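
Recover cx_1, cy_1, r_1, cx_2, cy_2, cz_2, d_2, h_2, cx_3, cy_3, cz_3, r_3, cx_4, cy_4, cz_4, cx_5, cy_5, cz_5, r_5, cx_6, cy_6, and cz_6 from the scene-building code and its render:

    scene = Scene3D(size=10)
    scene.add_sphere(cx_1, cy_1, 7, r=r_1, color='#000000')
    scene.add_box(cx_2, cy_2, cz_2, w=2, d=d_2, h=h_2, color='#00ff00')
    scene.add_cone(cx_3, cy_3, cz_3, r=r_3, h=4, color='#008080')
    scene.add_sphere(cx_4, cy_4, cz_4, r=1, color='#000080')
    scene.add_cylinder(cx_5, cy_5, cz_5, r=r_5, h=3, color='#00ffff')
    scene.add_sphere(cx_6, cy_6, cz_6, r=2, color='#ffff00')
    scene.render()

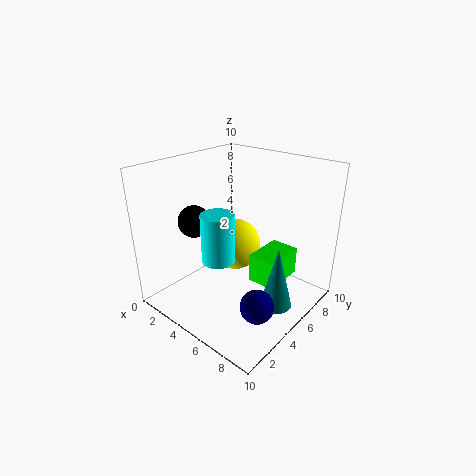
cx_1 = 4, cy_1 = 2, r_1 = 1, cx_2 = 6, cy_2 = 5, cz_2 = 2, d_2 = 3, h_2 = 2, cx_3 = 9, cy_3 = 4, cz_3 = 2, r_3 = 1, cx_4 = 9, cy_4 = 2, cz_4 = 3, cx_5 = 6, cy_5 = 2, cz_5 = 5, r_5 = 1, cx_6 = 3, cy_6 = 7, cz_6 = 3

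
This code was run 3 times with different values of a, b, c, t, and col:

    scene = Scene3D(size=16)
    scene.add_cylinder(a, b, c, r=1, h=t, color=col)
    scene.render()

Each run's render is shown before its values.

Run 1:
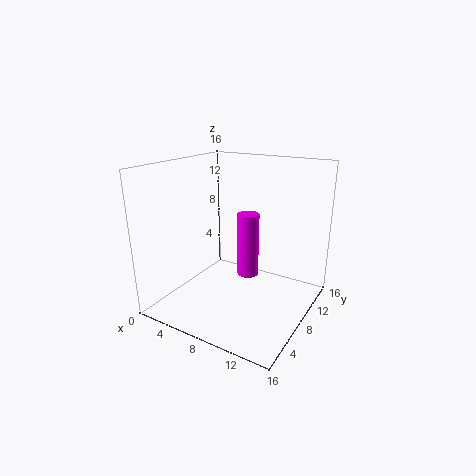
a = 11.5, b = 4, c = 6.5, t = 6, col = 'magenta'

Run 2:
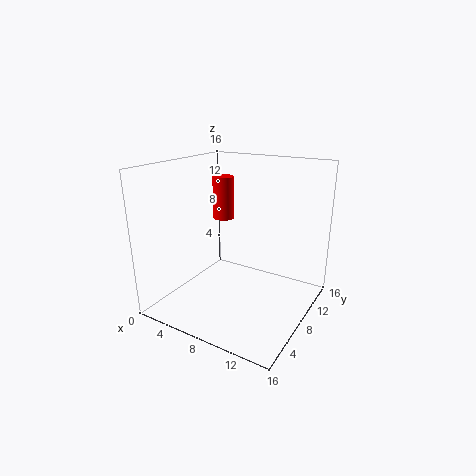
a = 8.5, b = 4.5, c = 11.5, t = 4, col = 'red'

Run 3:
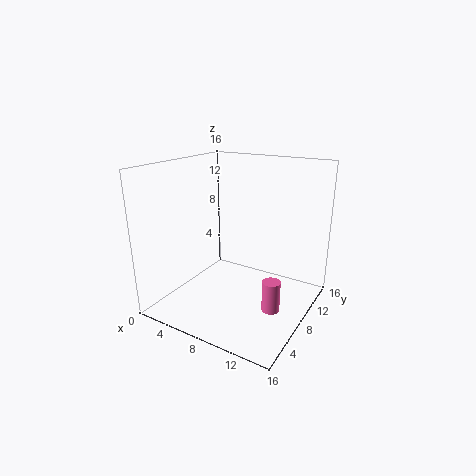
a = 12.5, b = 7.5, c = 0.5, t = 3.5, col = 'hotpink'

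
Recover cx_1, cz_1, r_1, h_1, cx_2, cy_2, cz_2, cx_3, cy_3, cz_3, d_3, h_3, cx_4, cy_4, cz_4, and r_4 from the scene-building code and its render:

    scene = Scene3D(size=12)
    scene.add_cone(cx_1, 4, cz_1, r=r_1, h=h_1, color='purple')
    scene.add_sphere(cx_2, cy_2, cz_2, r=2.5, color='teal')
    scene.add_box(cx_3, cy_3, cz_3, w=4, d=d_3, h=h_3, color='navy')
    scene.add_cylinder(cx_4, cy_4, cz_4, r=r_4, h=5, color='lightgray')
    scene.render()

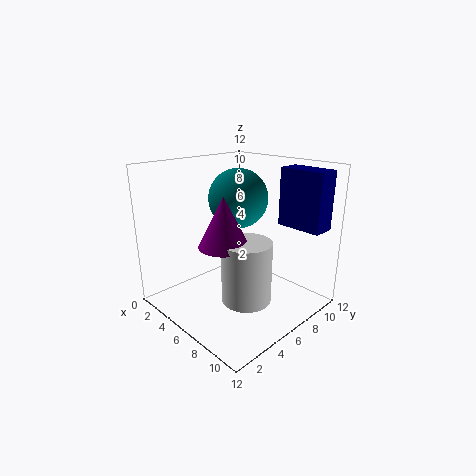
cx_1 = 6.5, cz_1 = 6, r_1 = 2, h_1 = 4, cx_2 = 5, cy_2 = 7, cz_2 = 9, cx_3 = 7, cy_3 = 10, cz_3 = 6.5, d_3 = 2, h_3 = 5, cx_4 = 8, cy_4 = 5, cz_4 = 1.5, r_4 = 2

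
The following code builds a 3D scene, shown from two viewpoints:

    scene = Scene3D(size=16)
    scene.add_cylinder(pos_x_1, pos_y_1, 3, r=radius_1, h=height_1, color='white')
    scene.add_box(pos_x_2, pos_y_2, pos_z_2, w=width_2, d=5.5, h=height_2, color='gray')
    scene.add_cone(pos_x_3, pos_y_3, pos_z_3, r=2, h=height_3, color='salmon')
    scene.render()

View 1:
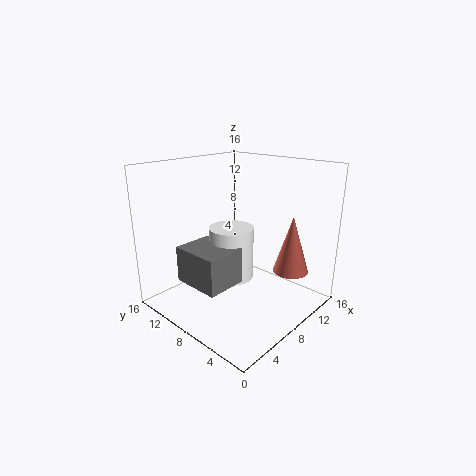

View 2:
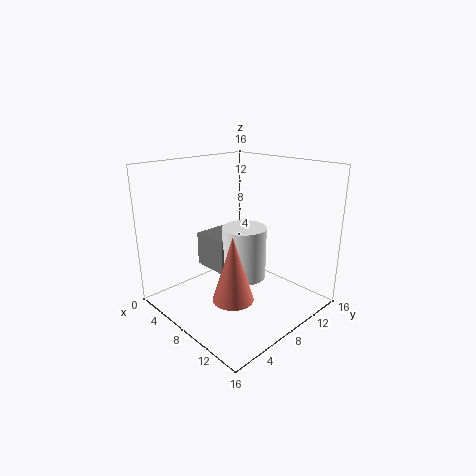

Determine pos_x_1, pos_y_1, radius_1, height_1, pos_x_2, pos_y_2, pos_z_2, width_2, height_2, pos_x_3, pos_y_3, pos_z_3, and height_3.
pos_x_1 = 8; pos_y_1 = 9; radius_1 = 2.5; height_1 = 6; pos_x_2 = 2.5; pos_y_2 = 6.5; pos_z_2 = 3.5; width_2 = 4.5; height_2 = 4; pos_x_3 = 12; pos_y_3 = 3.5; pos_z_3 = 4; height_3 = 6.5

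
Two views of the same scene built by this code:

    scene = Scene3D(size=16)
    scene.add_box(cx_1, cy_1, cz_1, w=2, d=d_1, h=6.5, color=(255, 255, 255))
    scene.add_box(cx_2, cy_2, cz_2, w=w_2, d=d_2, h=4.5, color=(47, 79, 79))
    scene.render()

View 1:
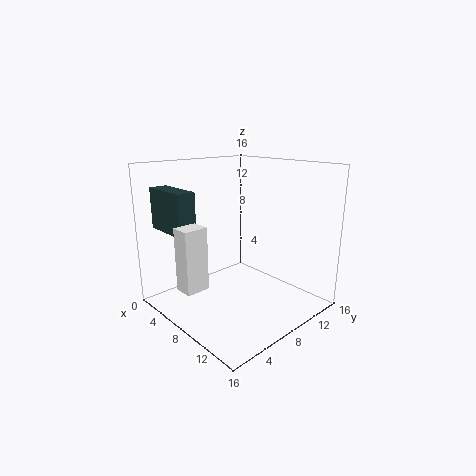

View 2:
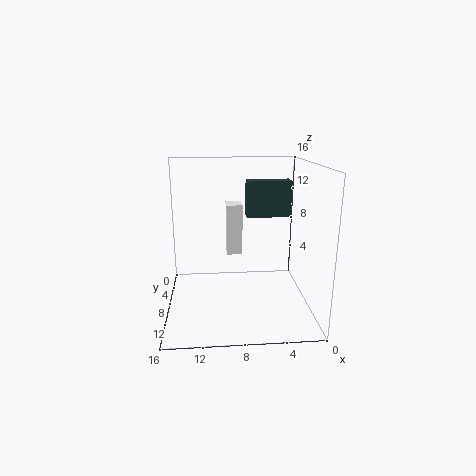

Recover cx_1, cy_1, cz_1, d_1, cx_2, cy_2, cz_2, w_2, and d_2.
cx_1 = 7, cy_1 = 0.5, cz_1 = 4, d_1 = 2.5, cx_2 = 1, cy_2 = 1.5, cz_2 = 9, w_2 = 5.5, d_2 = 2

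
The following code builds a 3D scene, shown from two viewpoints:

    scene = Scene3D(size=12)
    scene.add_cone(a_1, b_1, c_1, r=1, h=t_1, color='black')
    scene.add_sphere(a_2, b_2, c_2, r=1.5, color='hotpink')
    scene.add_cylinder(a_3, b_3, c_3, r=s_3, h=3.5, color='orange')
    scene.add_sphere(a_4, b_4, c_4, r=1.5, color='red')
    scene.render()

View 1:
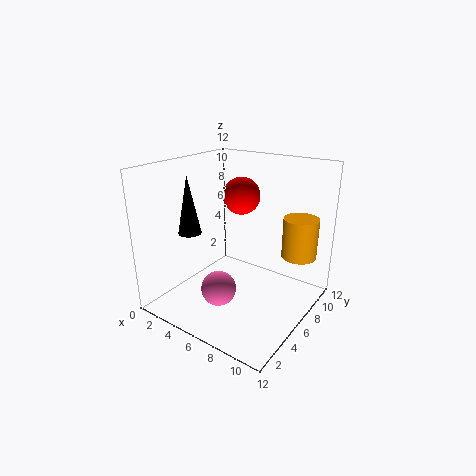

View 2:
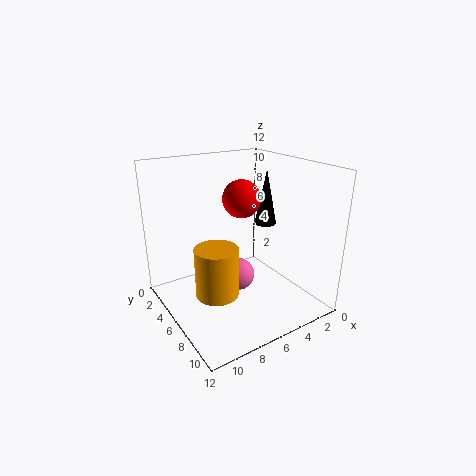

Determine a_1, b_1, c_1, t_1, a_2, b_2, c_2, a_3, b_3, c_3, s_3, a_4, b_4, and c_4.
a_1 = 2, b_1 = 4.5, c_1 = 6, t_1 = 5, a_2 = 5, b_2 = 4.5, c_2 = 1.5, a_3 = 10, b_3 = 9.5, c_3 = 4, s_3 = 1.5, a_4 = 6, b_4 = 6.5, c_4 = 9.5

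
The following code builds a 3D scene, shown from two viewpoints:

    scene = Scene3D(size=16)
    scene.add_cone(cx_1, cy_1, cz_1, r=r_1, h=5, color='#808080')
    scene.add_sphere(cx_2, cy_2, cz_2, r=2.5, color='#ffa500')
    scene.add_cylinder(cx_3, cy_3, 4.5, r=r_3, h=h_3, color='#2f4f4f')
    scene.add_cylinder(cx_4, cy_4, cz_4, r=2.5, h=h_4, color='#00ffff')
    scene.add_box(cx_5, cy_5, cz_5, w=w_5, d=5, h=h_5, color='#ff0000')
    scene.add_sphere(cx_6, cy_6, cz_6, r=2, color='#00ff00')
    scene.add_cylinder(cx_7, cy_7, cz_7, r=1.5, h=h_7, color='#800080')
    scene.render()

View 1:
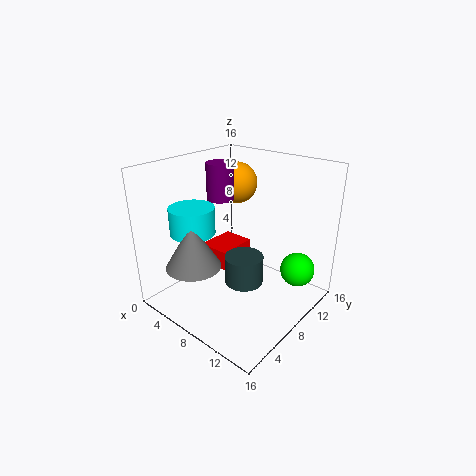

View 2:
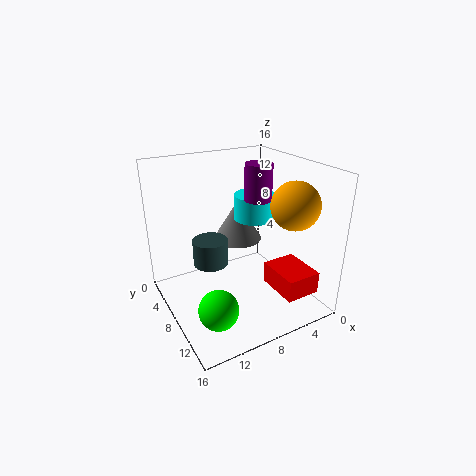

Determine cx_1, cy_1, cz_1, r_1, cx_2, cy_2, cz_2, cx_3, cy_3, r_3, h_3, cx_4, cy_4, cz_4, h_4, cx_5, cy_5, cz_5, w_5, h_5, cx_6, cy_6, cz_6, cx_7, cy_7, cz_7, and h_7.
cx_1 = 5.5
cy_1 = 3.5
cz_1 = 5.5
r_1 = 3
cx_2 = 4
cy_2 = 12.5
cz_2 = 12.5
cx_3 = 10.5
cy_3 = 6
r_3 = 2
h_3 = 3
cx_4 = 4
cy_4 = 5
cz_4 = 8.5
h_4 = 3
cx_5 = 1
cy_5 = 9
cz_5 = 2
w_5 = 4
h_5 = 2.5
cx_6 = 13
cy_6 = 13
cz_6 = 3.5
cx_7 = 5.5
cy_7 = 8
cz_7 = 12
h_7 = 4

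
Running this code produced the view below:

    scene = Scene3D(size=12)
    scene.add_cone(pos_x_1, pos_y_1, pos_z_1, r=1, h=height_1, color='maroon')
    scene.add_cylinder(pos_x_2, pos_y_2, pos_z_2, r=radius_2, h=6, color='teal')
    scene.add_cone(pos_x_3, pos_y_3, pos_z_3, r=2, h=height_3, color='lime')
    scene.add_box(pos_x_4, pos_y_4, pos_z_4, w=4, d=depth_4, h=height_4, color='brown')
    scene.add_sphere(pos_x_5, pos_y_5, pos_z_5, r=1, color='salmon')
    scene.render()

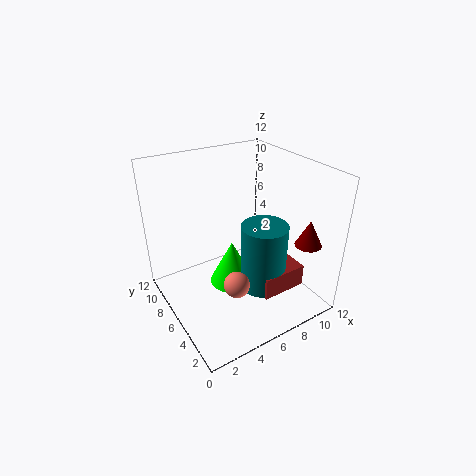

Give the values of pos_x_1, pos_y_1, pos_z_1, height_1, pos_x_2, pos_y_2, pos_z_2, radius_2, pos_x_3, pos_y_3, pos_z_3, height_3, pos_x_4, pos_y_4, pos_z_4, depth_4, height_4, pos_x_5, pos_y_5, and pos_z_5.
pos_x_1 = 9
pos_y_1 = 1
pos_z_1 = 7
height_1 = 2
pos_x_2 = 8
pos_y_2 = 5
pos_z_2 = 1
radius_2 = 2
pos_x_3 = 6
pos_y_3 = 7
pos_z_3 = 1
height_3 = 4
pos_x_4 = 7
pos_y_4 = 3
pos_z_4 = 1
depth_4 = 3
height_4 = 2
pos_x_5 = 4
pos_y_5 = 3
pos_z_5 = 4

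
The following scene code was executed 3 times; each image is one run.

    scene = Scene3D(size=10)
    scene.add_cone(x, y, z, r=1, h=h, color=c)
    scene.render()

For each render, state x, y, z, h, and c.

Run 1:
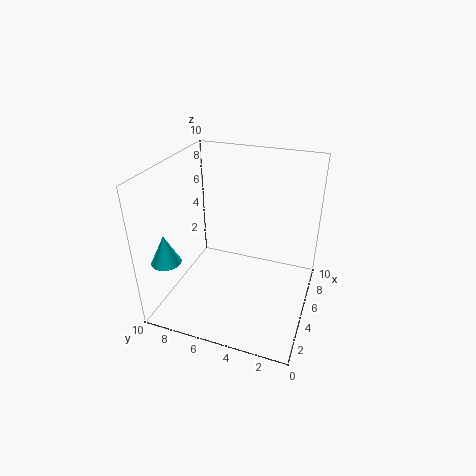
x = 2; y = 9; z = 4; h = 2; c = 'cyan'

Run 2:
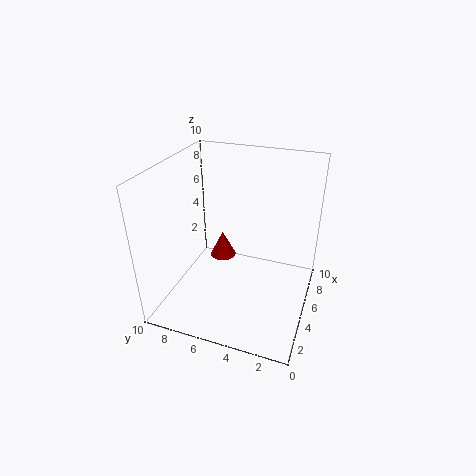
x = 7; y = 7; z = 2; h = 2; c = 'red'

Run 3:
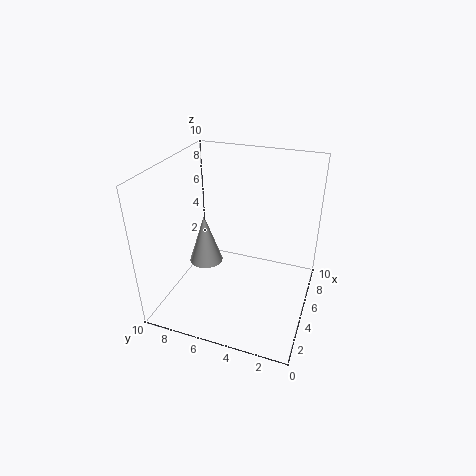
x = 2; y = 6; z = 5; h = 3; c = 'lightgray'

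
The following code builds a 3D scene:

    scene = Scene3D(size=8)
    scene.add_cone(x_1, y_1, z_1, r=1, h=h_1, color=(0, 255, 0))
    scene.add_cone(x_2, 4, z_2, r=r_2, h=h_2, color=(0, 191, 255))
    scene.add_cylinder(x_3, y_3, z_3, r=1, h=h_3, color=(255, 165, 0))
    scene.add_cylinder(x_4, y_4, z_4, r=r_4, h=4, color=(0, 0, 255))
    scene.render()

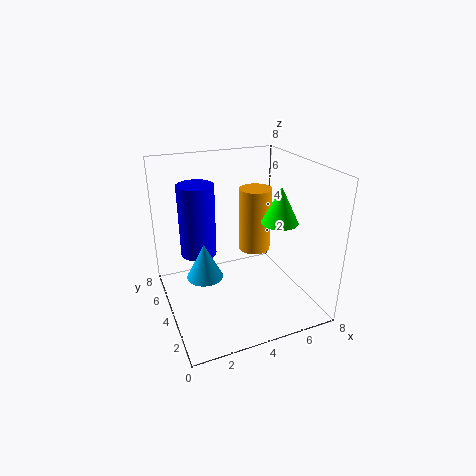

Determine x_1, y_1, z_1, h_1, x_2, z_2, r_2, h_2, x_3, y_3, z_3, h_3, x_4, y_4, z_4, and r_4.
x_1 = 6, y_1 = 3, z_1 = 5, h_1 = 2, x_2 = 2, z_2 = 2, r_2 = 1, h_2 = 2, x_3 = 6, y_3 = 6, z_3 = 2, h_3 = 4, x_4 = 2, y_4 = 5, z_4 = 3, r_4 = 1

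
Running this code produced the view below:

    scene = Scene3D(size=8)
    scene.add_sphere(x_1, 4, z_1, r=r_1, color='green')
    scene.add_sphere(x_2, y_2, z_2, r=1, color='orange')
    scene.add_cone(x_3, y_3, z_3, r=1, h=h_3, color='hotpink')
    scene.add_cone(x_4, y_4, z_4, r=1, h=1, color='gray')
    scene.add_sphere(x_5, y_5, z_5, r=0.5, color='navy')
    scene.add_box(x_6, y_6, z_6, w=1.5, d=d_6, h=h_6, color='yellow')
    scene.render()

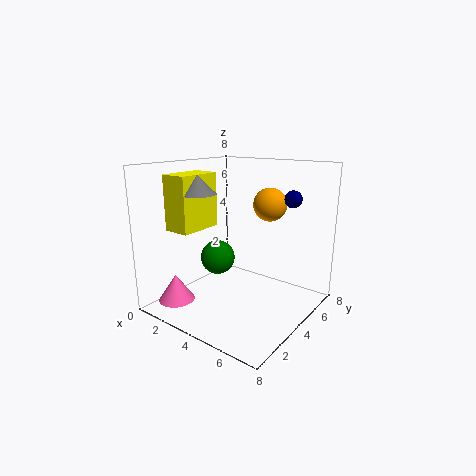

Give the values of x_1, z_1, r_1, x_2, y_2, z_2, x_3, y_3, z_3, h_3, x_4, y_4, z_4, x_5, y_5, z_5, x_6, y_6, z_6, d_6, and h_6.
x_1 = 2.5
z_1 = 2.5
r_1 = 1
x_2 = 4.5
y_2 = 6.5
z_2 = 5.5
x_3 = 1.5
y_3 = 1.5
z_3 = 0.5
h_3 = 1.5
x_4 = 2.5
y_4 = 2.5
z_4 = 6.5
x_5 = 6
y_5 = 6.5
z_5 = 6
x_6 = 1
y_6 = 1.5
z_6 = 4.5
d_6 = 2.5
h_6 = 3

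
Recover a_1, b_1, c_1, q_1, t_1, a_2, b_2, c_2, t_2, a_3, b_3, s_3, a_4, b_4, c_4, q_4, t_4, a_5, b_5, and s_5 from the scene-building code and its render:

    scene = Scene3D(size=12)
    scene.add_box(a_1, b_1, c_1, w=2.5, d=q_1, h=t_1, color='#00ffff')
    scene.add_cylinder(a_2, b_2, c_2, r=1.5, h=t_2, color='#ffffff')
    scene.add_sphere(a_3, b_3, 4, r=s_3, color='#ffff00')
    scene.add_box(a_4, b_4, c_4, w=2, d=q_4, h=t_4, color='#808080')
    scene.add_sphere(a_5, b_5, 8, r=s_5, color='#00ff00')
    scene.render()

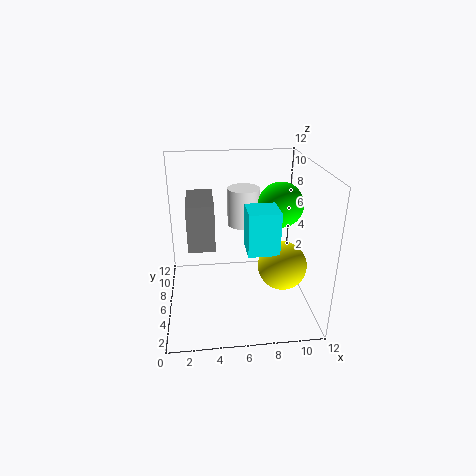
a_1 = 6.5, b_1 = 3.5, c_1 = 5.5, q_1 = 2.5, t_1 = 3.5, a_2 = 7, b_2 = 10, c_2 = 5.5, t_2 = 3.5, a_3 = 9.5, b_3 = 4.5, s_3 = 2, a_4 = 2, b_4 = 3, c_4 = 6.5, q_4 = 4, t_4 = 3.5, a_5 = 10, b_5 = 8, s_5 = 2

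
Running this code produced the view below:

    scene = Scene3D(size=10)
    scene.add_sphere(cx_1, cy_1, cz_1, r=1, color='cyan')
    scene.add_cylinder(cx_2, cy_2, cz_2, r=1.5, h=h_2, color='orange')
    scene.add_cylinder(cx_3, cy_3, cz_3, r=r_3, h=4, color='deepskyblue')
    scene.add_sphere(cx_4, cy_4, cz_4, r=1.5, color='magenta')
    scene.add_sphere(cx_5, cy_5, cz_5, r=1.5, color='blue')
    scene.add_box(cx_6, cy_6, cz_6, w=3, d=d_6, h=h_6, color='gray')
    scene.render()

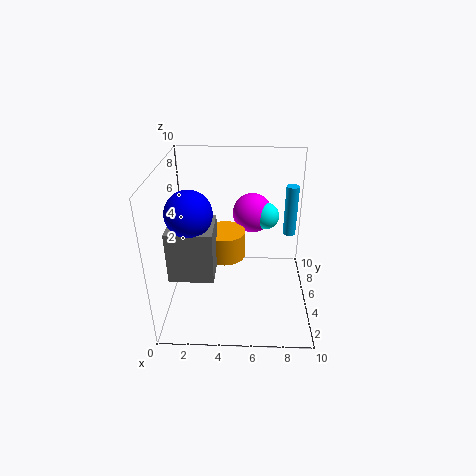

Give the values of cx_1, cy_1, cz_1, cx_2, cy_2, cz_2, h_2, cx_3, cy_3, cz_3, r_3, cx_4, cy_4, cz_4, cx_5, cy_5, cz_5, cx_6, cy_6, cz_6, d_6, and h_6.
cx_1 = 7; cy_1 = 7.5; cz_1 = 5.5; cx_2 = 4; cy_2 = 6; cz_2 = 3; h_2 = 2; cx_3 = 9; cy_3 = 8.5; cz_3 = 3.5; r_3 = 0.5; cx_4 = 6; cy_4 = 8; cz_4 = 5.5; cx_5 = 2; cy_5 = 3.5; cz_5 = 7.5; cx_6 = 0.5; cy_6 = 2.5; cz_6 = 3; d_6 = 3; h_6 = 3.5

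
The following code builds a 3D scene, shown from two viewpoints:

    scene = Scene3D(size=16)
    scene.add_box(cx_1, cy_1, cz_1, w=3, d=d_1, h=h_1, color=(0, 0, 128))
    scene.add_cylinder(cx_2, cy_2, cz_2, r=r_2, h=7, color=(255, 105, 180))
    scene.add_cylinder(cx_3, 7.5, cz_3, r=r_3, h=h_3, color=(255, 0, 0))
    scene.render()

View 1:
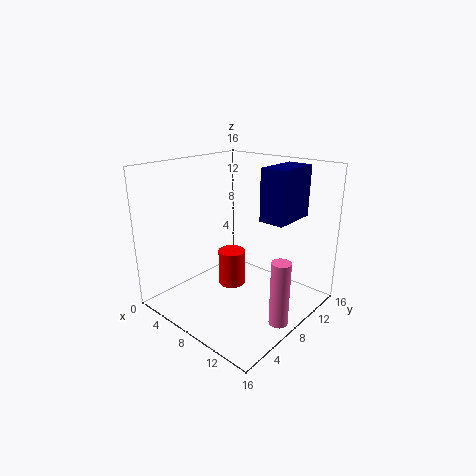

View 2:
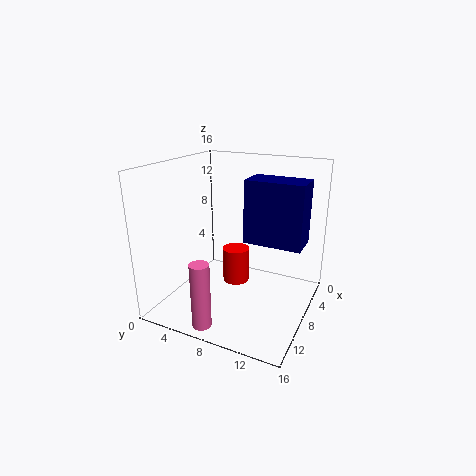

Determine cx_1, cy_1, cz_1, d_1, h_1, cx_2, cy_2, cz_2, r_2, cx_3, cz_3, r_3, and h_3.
cx_1 = 9
cy_1 = 10.5
cz_1 = 9.5
d_1 = 5.5
h_1 = 6
cx_2 = 14.5
cy_2 = 7
cz_2 = 0.5
r_2 = 1
cx_3 = 7.5
cz_3 = 2.5
r_3 = 1.5
h_3 = 4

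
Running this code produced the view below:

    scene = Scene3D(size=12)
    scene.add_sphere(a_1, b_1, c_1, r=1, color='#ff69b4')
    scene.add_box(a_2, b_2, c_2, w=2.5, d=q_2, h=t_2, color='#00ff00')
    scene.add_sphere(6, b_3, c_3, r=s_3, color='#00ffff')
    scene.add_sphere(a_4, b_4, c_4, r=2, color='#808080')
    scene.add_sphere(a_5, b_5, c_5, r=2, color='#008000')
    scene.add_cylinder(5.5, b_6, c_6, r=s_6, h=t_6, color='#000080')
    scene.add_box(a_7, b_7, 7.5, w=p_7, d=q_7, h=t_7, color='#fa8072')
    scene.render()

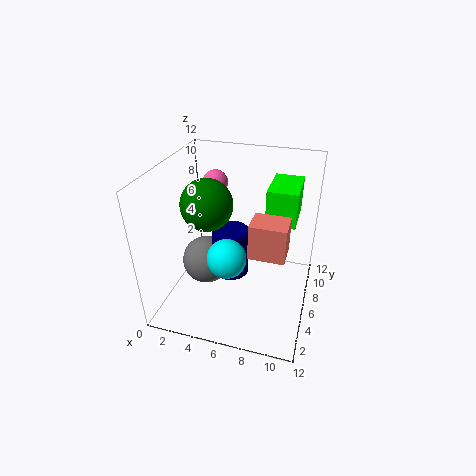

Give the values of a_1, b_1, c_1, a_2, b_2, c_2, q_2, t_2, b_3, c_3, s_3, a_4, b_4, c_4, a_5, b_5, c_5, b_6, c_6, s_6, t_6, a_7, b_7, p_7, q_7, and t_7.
a_1 = 4
b_1 = 6.5
c_1 = 10.5
a_2 = 8
b_2 = 7
c_2 = 7
q_2 = 4
t_2 = 3
b_3 = 3
c_3 = 6
s_3 = 1.5
a_4 = 3.5
b_4 = 5
c_4 = 4
a_5 = 4
b_5 = 4.5
c_5 = 9.5
b_6 = 5.5
c_6 = 3
s_6 = 1.5
t_6 = 4
a_7 = 8
b_7 = 1.5
p_7 = 2.5
q_7 = 2
t_7 = 2.5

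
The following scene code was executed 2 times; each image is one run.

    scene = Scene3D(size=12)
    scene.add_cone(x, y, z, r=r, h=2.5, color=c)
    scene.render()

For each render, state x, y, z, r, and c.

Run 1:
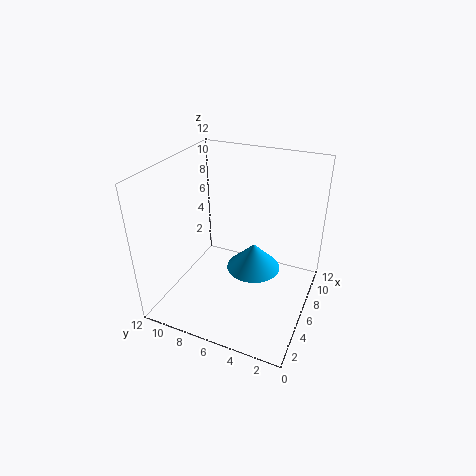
x = 8.5; y = 5.5; z = 1.5; r = 2.5; c = 'deepskyblue'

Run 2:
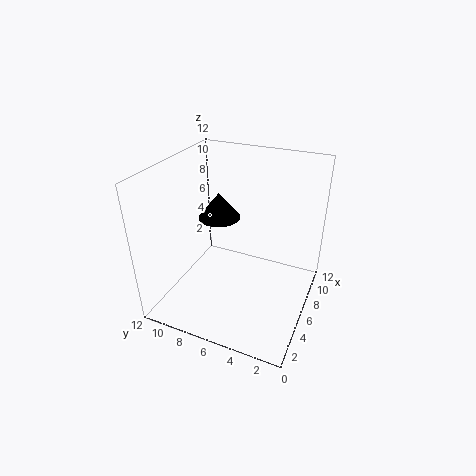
x = 9.5; y = 9.5; z = 5.5; r = 2; c = 'black'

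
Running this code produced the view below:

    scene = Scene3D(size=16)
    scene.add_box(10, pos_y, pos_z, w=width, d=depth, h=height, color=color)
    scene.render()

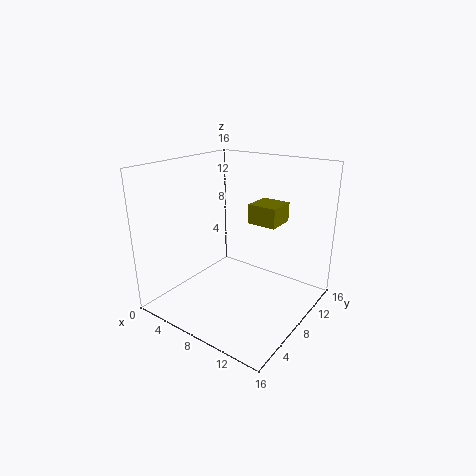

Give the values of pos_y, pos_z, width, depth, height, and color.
pos_y = 7, pos_z = 10.5, width = 3, depth = 3, height = 2, color = 'olive'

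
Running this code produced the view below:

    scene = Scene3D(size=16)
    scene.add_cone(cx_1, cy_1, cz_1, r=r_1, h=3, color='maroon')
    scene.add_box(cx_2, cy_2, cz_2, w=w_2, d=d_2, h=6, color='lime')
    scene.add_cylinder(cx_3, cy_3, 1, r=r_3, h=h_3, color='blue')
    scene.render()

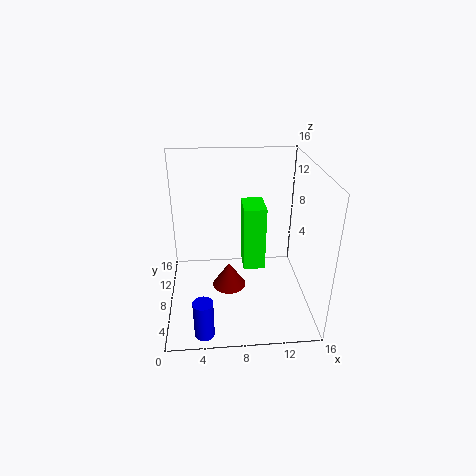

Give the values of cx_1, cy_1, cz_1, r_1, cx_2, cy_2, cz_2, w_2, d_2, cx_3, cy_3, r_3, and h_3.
cx_1 = 7, cy_1 = 9, cz_1 = 1, r_1 = 2, cx_2 = 8, cy_2 = 2, cz_2 = 8, w_2 = 2, d_2 = 3, cx_3 = 4, cy_3 = 1, r_3 = 1, h_3 = 4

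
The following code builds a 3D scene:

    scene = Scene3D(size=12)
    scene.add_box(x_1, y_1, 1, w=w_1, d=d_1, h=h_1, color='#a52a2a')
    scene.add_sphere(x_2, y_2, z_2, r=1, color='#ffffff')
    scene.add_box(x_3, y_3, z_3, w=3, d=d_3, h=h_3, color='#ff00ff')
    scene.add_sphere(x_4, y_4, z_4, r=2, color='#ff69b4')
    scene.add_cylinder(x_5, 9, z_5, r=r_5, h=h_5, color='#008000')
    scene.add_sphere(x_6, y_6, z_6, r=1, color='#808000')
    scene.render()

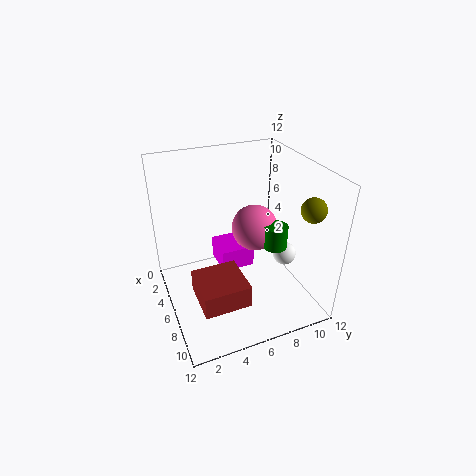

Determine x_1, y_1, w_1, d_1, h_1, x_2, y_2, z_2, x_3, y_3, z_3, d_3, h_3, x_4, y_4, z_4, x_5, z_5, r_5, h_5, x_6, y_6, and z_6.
x_1 = 5, y_1 = 2, w_1 = 4, d_1 = 4, h_1 = 2, x_2 = 7, y_2 = 10, z_2 = 4, x_3 = 2, y_3 = 5, z_3 = 2, d_3 = 3, h_3 = 2, x_4 = 5, y_4 = 8, z_4 = 6, x_5 = 7, z_5 = 5, r_5 = 1, h_5 = 2, x_6 = 9, y_6 = 11, z_6 = 9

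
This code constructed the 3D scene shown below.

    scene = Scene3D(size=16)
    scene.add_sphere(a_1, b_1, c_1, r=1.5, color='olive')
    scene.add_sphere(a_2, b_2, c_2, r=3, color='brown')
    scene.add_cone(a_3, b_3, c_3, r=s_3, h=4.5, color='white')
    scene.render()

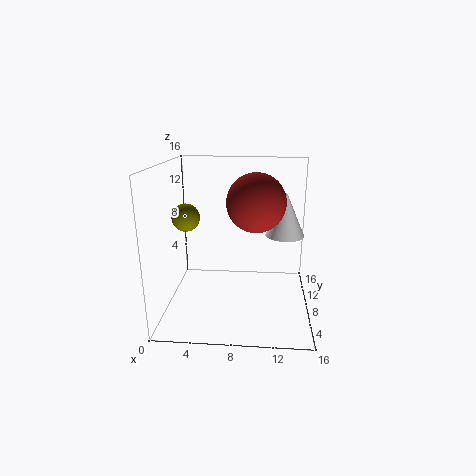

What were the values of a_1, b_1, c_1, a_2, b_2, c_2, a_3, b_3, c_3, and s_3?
a_1 = 2.5, b_1 = 7, c_1 = 10.5, a_2 = 10, b_2 = 6, c_2 = 12.5, a_3 = 13, b_3 = 6.5, c_3 = 9, s_3 = 2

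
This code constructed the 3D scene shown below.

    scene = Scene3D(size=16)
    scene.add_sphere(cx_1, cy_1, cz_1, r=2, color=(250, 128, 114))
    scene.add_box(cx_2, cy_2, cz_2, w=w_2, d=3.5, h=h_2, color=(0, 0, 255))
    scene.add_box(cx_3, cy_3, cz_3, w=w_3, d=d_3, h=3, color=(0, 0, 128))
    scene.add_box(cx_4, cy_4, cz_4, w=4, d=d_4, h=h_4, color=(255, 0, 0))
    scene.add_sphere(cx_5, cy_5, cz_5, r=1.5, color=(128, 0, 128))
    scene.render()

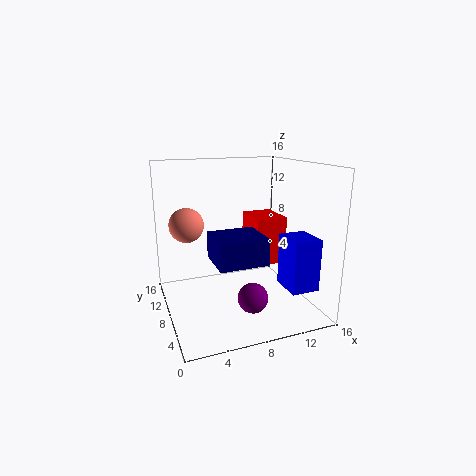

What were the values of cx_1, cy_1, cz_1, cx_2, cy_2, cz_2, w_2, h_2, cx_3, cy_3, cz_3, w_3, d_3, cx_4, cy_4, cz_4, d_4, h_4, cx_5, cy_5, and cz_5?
cx_1 = 3, cy_1 = 11.5, cz_1 = 9, cx_2 = 11.5, cy_2 = 1.5, cz_2 = 3.5, w_2 = 3, h_2 = 5.5, cx_3 = 5, cy_3 = 5, cz_3 = 5.5, w_3 = 5.5, d_3 = 5, cx_4 = 11.5, cy_4 = 10.5, cz_4 = 3, d_4 = 5, h_4 = 6, cx_5 = 7.5, cy_5 = 2.5, cz_5 = 3.5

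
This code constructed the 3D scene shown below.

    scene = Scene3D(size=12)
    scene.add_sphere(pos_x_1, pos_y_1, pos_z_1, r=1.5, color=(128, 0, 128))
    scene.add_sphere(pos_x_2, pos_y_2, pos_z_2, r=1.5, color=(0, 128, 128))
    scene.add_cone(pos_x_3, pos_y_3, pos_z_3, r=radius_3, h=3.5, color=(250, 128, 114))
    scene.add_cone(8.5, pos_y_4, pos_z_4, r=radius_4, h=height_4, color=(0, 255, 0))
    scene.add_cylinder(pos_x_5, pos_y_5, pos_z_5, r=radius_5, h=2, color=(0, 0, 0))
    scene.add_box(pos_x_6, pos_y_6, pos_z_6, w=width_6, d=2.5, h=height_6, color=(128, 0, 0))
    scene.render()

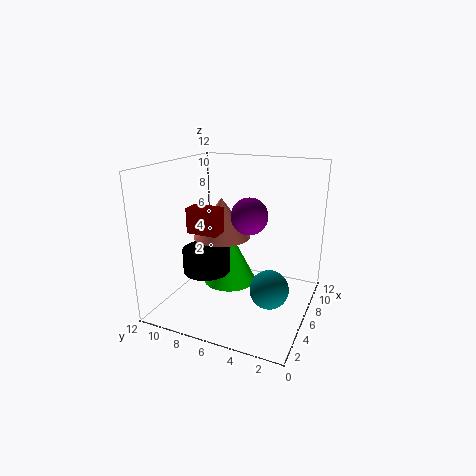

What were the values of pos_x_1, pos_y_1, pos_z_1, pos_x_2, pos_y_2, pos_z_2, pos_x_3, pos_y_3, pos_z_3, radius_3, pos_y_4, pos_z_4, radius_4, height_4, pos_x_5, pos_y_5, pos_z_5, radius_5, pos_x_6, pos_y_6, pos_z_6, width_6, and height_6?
pos_x_1 = 6
pos_y_1 = 5
pos_z_1 = 8
pos_x_2 = 4
pos_y_2 = 2.5
pos_z_2 = 3
pos_x_3 = 7
pos_y_3 = 8
pos_z_3 = 5.5
radius_3 = 2.5
pos_y_4 = 8
pos_z_4 = 0.5
radius_4 = 2.5
height_4 = 5
pos_x_5 = 5
pos_y_5 = 8.5
pos_z_5 = 3
radius_5 = 2
pos_x_6 = 3
pos_y_6 = 6.5
pos_z_6 = 7
width_6 = 1.5
height_6 = 2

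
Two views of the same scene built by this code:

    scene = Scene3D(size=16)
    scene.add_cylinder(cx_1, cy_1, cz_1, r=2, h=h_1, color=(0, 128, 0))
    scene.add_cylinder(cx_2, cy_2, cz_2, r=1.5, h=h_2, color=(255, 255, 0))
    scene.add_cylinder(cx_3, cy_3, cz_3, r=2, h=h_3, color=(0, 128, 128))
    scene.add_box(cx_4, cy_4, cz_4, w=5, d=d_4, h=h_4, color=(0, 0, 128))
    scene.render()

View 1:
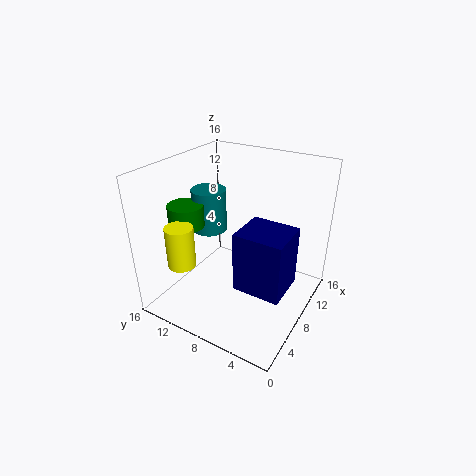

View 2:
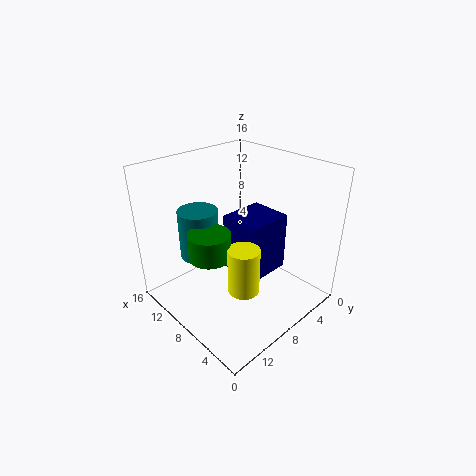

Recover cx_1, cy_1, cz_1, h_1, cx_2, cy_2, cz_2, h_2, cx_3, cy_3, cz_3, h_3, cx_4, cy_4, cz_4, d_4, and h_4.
cx_1 = 6, cy_1 = 13.5, cz_1 = 9, h_1 = 2.5, cx_2 = 3, cy_2 = 12, cz_2 = 6, h_2 = 4.5, cx_3 = 9, cy_3 = 12.5, cz_3 = 7.5, h_3 = 5, cx_4 = 6, cy_4 = 2, cz_4 = 2.5, d_4 = 5.5, h_4 = 7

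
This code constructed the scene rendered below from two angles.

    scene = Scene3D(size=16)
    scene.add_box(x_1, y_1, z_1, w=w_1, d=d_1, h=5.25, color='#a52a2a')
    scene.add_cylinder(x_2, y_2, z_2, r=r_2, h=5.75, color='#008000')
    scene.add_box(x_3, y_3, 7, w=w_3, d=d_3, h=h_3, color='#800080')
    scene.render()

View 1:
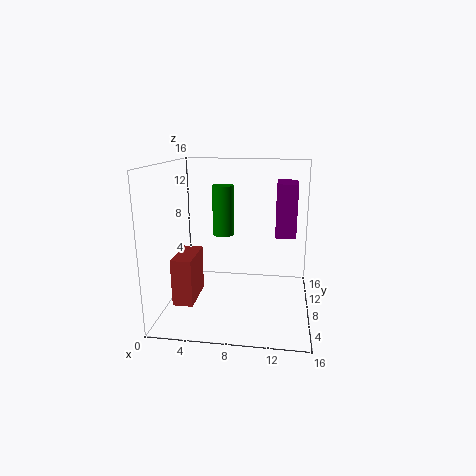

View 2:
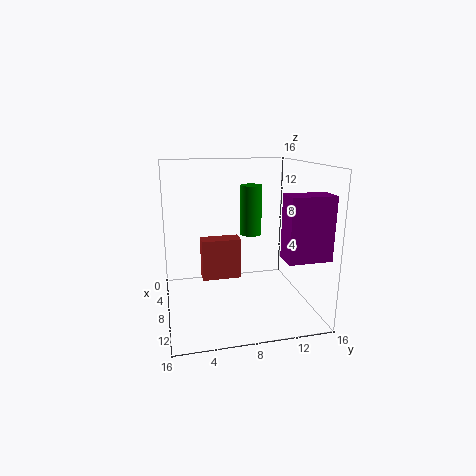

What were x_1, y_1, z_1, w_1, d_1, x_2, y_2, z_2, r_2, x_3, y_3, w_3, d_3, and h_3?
x_1 = 1.25, y_1 = 4.5, z_1 = 1, w_1 = 2.25, d_1 = 5, x_2 = 6, y_2 = 10, z_2 = 7.75, r_2 = 1.25, x_3 = 12, y_3 = 11.5, w_3 = 2.5, d_3 = 4.5, h_3 = 6.5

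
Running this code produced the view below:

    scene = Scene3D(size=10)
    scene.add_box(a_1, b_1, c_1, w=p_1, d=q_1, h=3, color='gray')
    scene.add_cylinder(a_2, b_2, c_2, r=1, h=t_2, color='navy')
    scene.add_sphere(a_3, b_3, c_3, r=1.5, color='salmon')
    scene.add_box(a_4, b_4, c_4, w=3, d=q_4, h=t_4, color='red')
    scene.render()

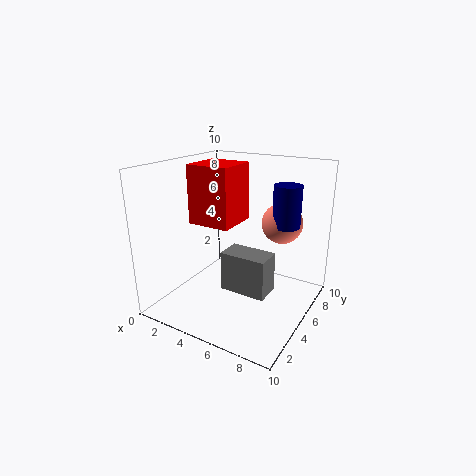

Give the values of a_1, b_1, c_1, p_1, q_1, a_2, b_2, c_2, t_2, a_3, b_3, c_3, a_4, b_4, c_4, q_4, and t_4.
a_1 = 3.5; b_1 = 5; c_1 = 0.5; p_1 = 3.5; q_1 = 2; a_2 = 7.5; b_2 = 7.5; c_2 = 5.5; t_2 = 3; a_3 = 7; b_3 = 8; c_3 = 5.5; a_4 = 2; b_4 = 3.5; c_4 = 6; q_4 = 3; t_4 = 4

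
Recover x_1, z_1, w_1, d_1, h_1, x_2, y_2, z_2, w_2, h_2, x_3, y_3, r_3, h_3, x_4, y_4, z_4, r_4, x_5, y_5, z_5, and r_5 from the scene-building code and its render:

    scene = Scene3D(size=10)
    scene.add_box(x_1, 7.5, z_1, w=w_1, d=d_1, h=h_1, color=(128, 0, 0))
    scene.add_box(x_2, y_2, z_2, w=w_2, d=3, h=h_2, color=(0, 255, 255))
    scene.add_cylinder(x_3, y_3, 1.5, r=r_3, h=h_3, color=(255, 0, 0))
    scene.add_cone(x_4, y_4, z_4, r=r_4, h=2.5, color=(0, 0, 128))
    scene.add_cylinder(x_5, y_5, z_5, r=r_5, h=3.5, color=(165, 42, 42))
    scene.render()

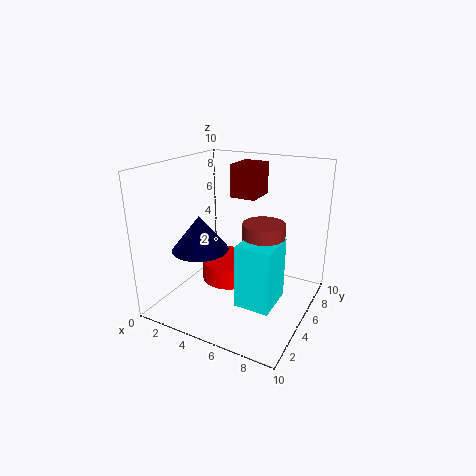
x_1 = 3
z_1 = 7
w_1 = 2
d_1 = 2.5
h_1 = 2.5
x_2 = 5.5
y_2 = 3.5
z_2 = 0.5
w_2 = 2.5
h_2 = 4.5
x_3 = 4
y_3 = 5.5
r_3 = 2
h_3 = 1.5
x_4 = 2.5
y_4 = 4
z_4 = 4
r_4 = 2
x_5 = 6.5
y_5 = 6
z_5 = 2.5
r_5 = 1.5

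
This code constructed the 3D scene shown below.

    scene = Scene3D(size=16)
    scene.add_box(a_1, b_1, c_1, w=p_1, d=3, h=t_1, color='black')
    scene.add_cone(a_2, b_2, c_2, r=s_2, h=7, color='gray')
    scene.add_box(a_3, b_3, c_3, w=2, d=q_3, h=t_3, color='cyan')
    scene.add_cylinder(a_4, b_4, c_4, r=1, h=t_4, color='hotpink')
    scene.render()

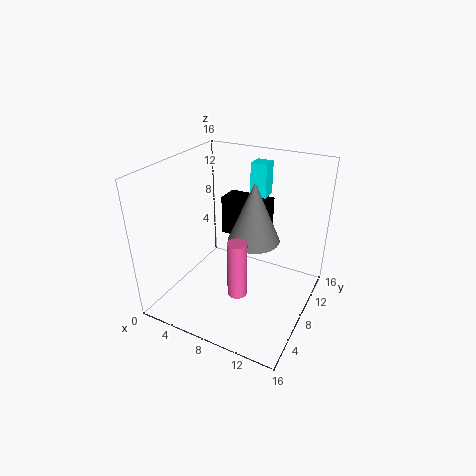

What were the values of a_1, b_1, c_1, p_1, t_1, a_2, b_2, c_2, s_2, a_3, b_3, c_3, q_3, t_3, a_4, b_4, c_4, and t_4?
a_1 = 3; b_1 = 13; c_1 = 5; p_1 = 6; t_1 = 5; a_2 = 9; b_2 = 10; c_2 = 7; s_2 = 3; a_3 = 7; b_3 = 13; c_3 = 11; q_3 = 2; t_3 = 4; a_4 = 10; b_4 = 4; c_4 = 4; t_4 = 6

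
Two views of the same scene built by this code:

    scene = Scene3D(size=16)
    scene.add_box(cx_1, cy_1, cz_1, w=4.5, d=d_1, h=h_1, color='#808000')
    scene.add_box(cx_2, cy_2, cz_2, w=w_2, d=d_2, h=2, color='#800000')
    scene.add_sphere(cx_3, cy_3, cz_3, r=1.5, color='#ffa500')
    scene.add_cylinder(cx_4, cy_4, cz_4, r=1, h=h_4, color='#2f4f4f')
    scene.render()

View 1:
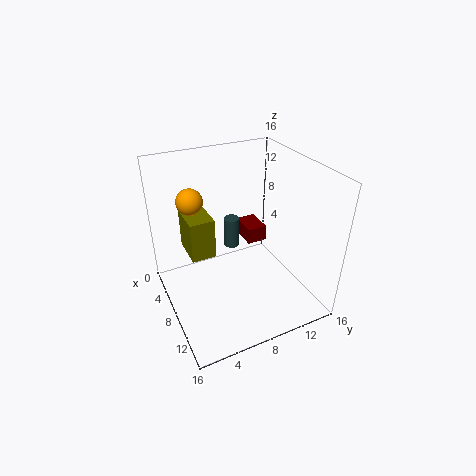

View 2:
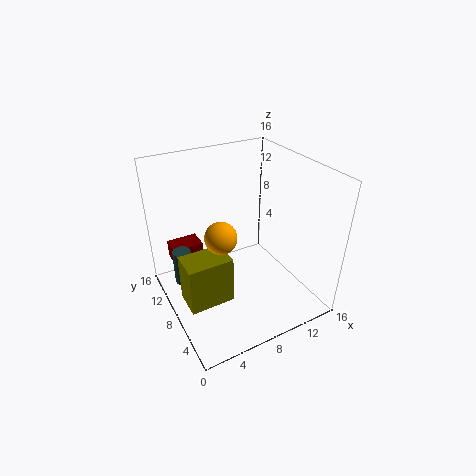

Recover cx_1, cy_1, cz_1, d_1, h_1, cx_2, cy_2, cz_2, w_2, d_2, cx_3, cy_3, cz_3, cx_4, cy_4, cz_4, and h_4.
cx_1 = 0.5, cy_1 = 3.5, cz_1 = 4, d_1 = 3, h_1 = 5, cx_2 = 1.5, cy_2 = 11, cz_2 = 4.5, w_2 = 3.5, d_2 = 2.5, cx_3 = 4, cy_3 = 4, cz_3 = 11.5, cx_4 = 2, cy_4 = 10, cz_4 = 3, h_4 = 4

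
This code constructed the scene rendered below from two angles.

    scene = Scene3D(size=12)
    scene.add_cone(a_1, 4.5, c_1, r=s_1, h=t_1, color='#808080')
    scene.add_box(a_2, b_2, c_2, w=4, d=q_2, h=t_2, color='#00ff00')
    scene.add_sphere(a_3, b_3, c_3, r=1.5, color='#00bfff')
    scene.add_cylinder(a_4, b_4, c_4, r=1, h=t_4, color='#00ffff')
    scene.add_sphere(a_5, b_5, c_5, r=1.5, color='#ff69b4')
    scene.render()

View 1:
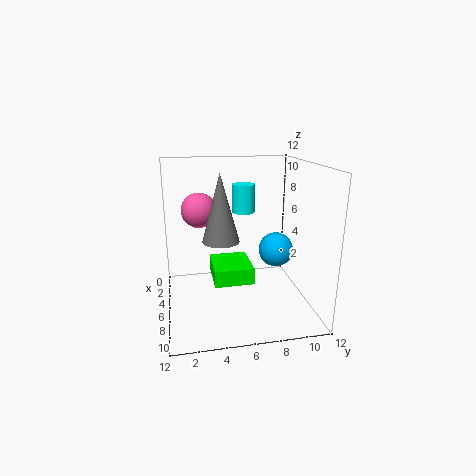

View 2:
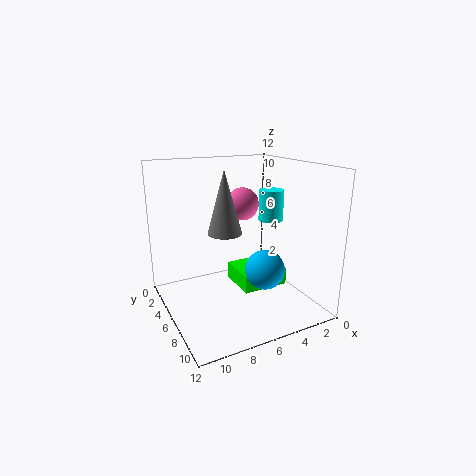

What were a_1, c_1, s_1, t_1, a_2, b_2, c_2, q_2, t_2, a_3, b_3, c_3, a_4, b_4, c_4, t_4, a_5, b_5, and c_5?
a_1 = 6.5, c_1 = 6, s_1 = 1.5, t_1 = 5.5, a_2 = 2, b_2 = 4, c_2 = 1.5, q_2 = 3.5, t_2 = 1.5, a_3 = 5.5, b_3 = 9.5, c_3 = 4.5, a_4 = 3.5, b_4 = 7, c_4 = 7.5, t_4 = 2.5, a_5 = 4, b_5 = 3, c_5 = 8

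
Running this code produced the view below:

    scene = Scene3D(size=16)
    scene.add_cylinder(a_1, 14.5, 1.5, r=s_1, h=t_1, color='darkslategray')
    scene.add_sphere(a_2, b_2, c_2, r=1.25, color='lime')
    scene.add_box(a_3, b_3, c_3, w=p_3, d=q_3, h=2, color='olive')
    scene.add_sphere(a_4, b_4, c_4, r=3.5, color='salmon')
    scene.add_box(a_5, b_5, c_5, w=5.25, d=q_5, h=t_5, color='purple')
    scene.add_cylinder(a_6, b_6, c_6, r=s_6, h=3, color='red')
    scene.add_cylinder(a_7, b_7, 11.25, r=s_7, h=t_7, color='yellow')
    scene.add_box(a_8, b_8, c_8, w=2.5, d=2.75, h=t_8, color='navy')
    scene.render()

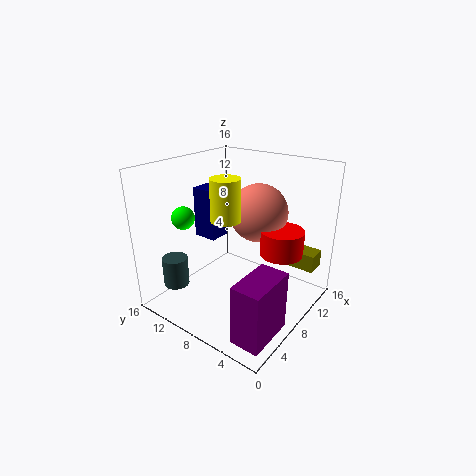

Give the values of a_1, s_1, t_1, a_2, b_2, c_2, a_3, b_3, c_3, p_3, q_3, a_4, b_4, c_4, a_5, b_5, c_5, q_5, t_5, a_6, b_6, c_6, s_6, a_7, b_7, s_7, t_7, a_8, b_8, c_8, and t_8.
a_1 = 4.25, s_1 = 1.5, t_1 = 3.5, a_2 = 4.25, b_2 = 12.5, c_2 = 10.5, a_3 = 12.25, b_3 = 0.75, c_3 = 4, p_3 = 2.25, q_3 = 5.5, a_4 = 12.5, b_4 = 8.25, c_4 = 9.5, a_5 = 0.75, b_5 = 0.5, c_5 = 1, q_5 = 3, t_5 = 6.25, a_6 = 11.75, b_6 = 4.5, c_6 = 5.5, s_6 = 2.5, a_7 = 5, b_7 = 7.25, s_7 = 1.5, t_7 = 4.25, a_8 = 7, b_8 = 10.75, c_8 = 7.25, t_8 = 5.75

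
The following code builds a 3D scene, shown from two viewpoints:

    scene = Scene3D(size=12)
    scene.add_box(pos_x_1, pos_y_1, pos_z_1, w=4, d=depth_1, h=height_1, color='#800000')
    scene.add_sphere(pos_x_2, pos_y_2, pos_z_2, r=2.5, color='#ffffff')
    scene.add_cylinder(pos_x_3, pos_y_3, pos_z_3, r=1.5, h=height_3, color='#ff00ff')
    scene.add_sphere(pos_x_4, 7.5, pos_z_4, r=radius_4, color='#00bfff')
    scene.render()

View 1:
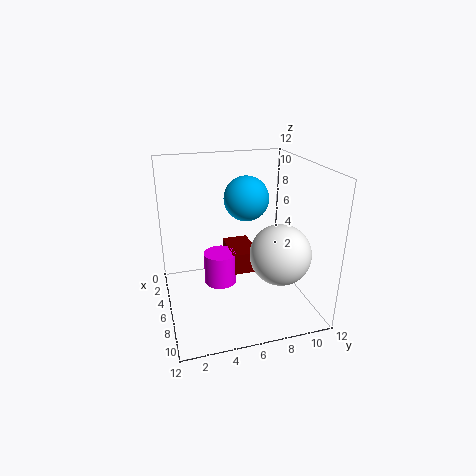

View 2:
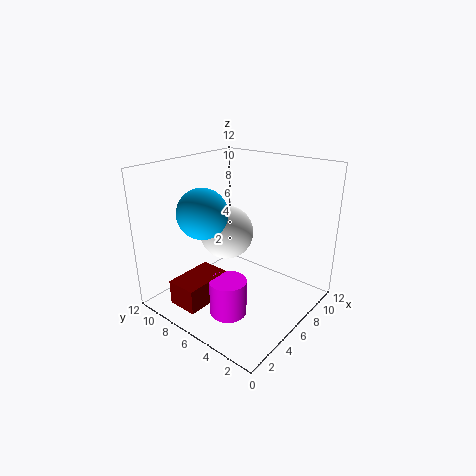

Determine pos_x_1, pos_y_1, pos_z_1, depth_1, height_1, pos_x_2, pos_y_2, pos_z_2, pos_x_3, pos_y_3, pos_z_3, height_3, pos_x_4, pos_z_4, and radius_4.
pos_x_1 = 0.5
pos_y_1 = 6
pos_z_1 = 1.5
depth_1 = 2.5
height_1 = 2
pos_x_2 = 8
pos_y_2 = 9
pos_z_2 = 5
pos_x_3 = 3.5
pos_y_3 = 5
pos_z_3 = 0.5
height_3 = 3
pos_x_4 = 3.5
pos_z_4 = 8.5
radius_4 = 2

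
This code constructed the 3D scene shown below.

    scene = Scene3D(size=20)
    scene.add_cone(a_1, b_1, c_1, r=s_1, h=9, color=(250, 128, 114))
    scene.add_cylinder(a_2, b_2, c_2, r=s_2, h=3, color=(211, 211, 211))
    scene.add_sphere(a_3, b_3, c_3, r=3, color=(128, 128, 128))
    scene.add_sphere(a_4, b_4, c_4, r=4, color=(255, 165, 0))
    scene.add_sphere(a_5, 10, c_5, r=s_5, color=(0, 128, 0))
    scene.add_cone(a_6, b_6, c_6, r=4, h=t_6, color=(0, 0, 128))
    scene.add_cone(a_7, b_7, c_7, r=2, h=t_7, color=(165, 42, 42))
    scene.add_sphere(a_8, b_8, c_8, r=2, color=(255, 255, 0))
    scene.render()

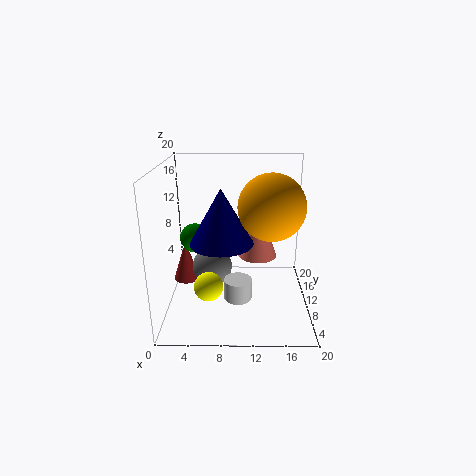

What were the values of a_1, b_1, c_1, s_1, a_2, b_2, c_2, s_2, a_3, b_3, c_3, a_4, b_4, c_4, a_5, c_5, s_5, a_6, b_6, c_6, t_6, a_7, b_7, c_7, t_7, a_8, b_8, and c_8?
a_1 = 13; b_1 = 15; c_1 = 5; s_1 = 3; a_2 = 10; b_2 = 9; c_2 = 1; s_2 = 2; a_3 = 6; b_3 = 13; c_3 = 4; a_4 = 14; b_4 = 5; c_4 = 16; a_5 = 4; c_5 = 10; s_5 = 2; a_6 = 8; b_6 = 6; c_6 = 11; t_6 = 7; a_7 = 2; b_7 = 13; c_7 = 2; t_7 = 6; a_8 = 6; b_8 = 7; c_8 = 4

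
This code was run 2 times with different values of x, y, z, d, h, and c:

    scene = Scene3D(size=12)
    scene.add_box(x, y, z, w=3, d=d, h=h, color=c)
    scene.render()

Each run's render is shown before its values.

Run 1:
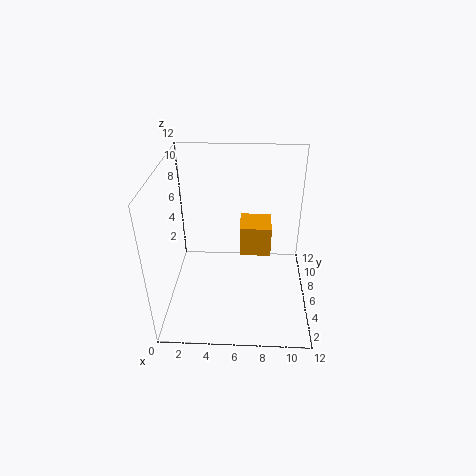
x = 6
y = 9
z = 2
d = 3
h = 3
c = 'orange'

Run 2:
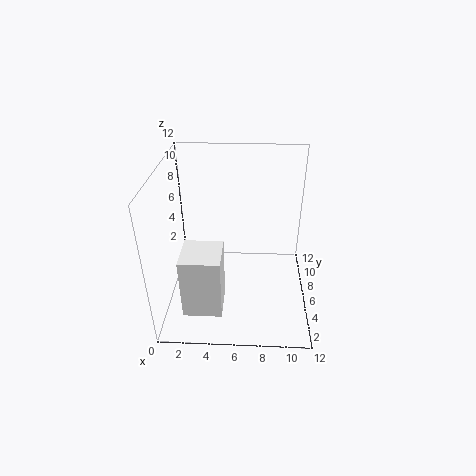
x = 2
y = 1
z = 2
d = 3
h = 5
c = 'white'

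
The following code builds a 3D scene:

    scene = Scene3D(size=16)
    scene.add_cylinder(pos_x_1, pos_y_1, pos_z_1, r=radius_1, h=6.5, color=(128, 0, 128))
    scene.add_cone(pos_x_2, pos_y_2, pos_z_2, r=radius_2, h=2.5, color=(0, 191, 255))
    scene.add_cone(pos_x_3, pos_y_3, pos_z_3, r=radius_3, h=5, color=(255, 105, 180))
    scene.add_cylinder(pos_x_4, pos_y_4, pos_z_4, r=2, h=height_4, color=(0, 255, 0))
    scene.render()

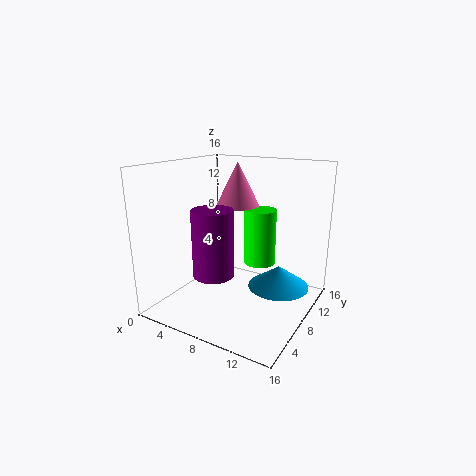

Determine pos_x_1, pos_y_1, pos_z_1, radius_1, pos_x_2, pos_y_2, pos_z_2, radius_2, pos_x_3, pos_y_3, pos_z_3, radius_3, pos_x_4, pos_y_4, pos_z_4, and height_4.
pos_x_1 = 8.5; pos_y_1 = 2.5; pos_z_1 = 6; radius_1 = 2; pos_x_2 = 12; pos_y_2 = 10.5; pos_z_2 = 2; radius_2 = 3.5; pos_x_3 = 6.5; pos_y_3 = 10.5; pos_z_3 = 11; radius_3 = 2.5; pos_x_4 = 8; pos_y_4 = 13.5; pos_z_4 = 3; height_4 = 7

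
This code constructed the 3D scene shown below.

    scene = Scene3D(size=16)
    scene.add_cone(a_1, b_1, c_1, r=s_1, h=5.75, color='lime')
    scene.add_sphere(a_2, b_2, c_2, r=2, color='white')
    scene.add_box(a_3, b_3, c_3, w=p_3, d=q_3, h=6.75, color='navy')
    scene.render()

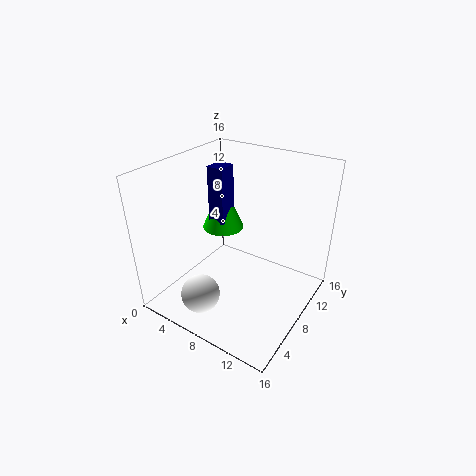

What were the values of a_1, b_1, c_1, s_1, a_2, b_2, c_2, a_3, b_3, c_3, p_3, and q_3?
a_1 = 4
b_1 = 10.75
c_1 = 7
s_1 = 2.5
a_2 = 7.25
b_2 = 2
c_2 = 4
a_3 = 3.25
b_3 = 9
c_3 = 8.25
p_3 = 2
q_3 = 2.25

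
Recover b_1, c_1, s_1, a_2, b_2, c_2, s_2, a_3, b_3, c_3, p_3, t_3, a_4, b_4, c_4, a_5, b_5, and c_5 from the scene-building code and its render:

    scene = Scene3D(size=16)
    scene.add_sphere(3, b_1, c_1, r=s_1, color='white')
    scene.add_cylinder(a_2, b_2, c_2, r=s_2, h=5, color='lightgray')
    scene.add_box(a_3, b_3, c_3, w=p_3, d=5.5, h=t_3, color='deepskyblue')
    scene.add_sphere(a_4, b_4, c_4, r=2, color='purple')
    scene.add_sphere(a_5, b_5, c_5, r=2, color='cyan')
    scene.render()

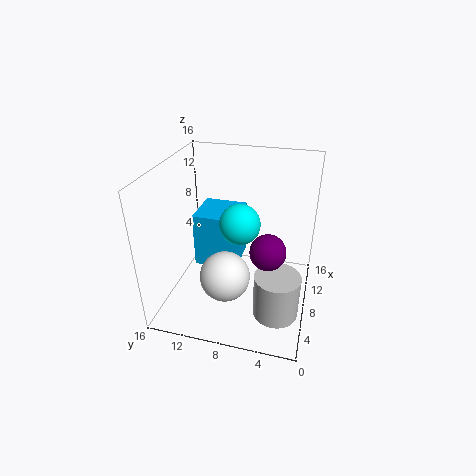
b_1 = 8; c_1 = 6.5; s_1 = 2.5; a_2 = 5.5; b_2 = 3; c_2 = 0.5; s_2 = 2.5; a_3 = 10.5; b_3 = 9; c_3 = 1.5; p_3 = 5.5; t_3 = 7; a_4 = 7.5; b_4 = 4.5; c_4 = 7; a_5 = 5; b_5 = 7; c_5 = 11.5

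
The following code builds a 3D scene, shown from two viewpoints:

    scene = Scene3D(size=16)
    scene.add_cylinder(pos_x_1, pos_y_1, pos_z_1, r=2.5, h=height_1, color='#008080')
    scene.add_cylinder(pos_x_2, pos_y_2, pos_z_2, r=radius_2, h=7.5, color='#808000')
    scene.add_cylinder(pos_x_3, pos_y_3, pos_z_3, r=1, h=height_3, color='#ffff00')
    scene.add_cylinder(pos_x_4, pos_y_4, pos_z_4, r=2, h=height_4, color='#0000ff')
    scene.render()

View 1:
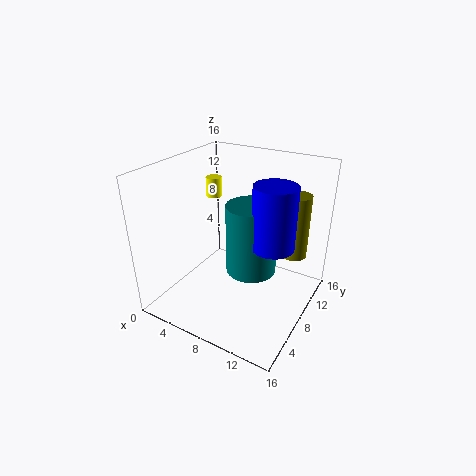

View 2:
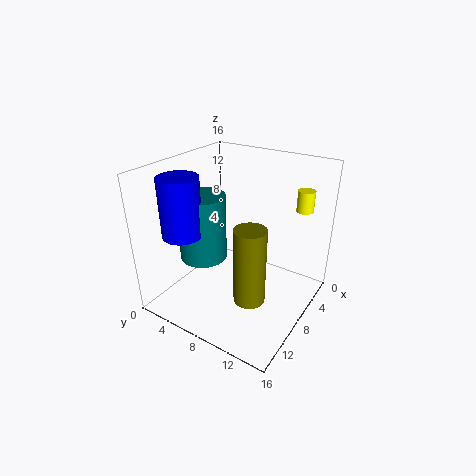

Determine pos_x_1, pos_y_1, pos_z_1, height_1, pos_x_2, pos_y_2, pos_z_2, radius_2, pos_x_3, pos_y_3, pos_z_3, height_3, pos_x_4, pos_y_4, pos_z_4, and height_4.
pos_x_1 = 11, pos_y_1 = 5.5, pos_z_1 = 6.5, height_1 = 7, pos_x_2 = 13, pos_y_2 = 12.5, pos_z_2 = 5, radius_2 = 1.5, pos_x_3 = 1.5, pos_y_3 = 13, pos_z_3 = 10, height_3 = 2.5, pos_x_4 = 13.5, pos_y_4 = 5, pos_z_4 = 10, height_4 = 6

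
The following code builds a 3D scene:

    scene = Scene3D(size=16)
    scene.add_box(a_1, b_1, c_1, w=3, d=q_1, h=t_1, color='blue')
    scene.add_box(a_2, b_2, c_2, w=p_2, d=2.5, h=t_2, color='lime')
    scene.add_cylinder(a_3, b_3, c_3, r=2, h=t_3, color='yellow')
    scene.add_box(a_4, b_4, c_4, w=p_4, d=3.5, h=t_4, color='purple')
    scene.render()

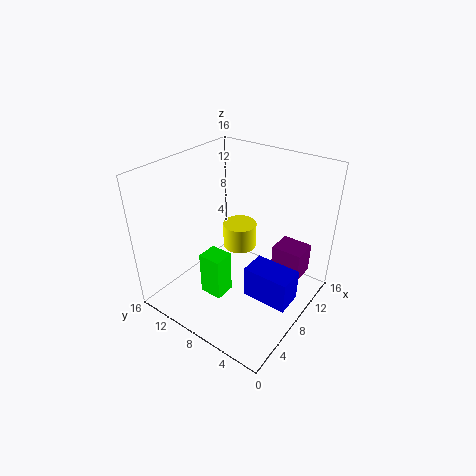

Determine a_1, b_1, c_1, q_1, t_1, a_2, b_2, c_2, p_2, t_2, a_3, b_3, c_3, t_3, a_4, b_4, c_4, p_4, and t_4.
a_1 = 6; b_1 = 0.75; c_1 = 2.5; q_1 = 5; t_1 = 3.5; a_2 = 3.5; b_2 = 7.25; c_2 = 2.75; p_2 = 2.25; t_2 = 4.75; a_3 = 10.75; b_3 = 9.75; c_3 = 5; t_3 = 3; a_4 = 11; b_4 = 1.75; c_4 = 2.75; p_4 = 3; t_4 = 3.5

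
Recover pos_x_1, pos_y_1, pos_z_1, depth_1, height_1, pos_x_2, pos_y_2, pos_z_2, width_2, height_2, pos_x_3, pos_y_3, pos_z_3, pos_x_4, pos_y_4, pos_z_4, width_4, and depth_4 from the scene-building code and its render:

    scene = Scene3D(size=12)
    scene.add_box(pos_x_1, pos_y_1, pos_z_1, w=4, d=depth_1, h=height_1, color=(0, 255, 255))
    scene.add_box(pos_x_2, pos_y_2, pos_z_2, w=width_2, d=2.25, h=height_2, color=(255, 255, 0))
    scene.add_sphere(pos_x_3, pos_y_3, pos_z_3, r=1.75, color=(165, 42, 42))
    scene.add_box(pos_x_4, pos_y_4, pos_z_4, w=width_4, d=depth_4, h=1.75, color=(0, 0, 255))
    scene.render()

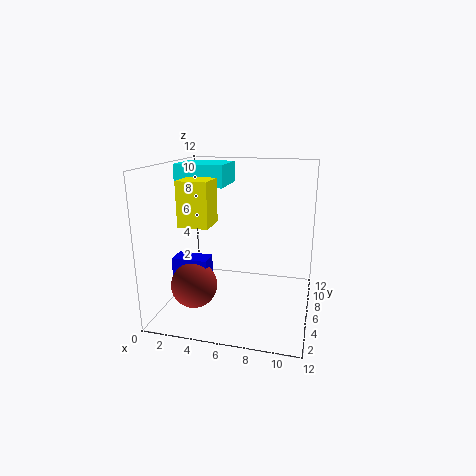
pos_x_1 = 1, pos_y_1 = 5, pos_z_1 = 10.25, depth_1 = 3.75, height_1 = 1.75, pos_x_2 = 2.75, pos_y_2 = 1.5, pos_z_2 = 8, width_2 = 2.25, height_2 = 3.25, pos_x_3 = 3.5, pos_y_3 = 2.25, pos_z_3 = 3.25, pos_x_4 = 1.75, pos_y_4 = 2.25, pos_z_4 = 3.5, width_4 = 2.75, depth_4 = 1.5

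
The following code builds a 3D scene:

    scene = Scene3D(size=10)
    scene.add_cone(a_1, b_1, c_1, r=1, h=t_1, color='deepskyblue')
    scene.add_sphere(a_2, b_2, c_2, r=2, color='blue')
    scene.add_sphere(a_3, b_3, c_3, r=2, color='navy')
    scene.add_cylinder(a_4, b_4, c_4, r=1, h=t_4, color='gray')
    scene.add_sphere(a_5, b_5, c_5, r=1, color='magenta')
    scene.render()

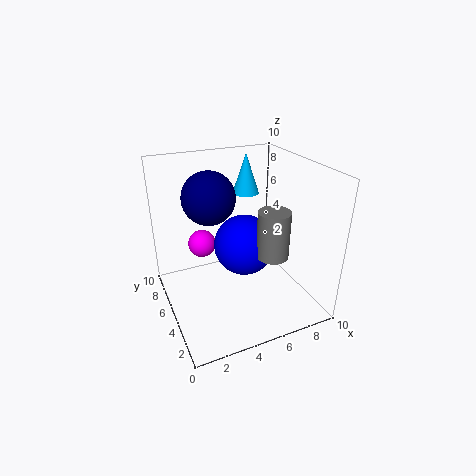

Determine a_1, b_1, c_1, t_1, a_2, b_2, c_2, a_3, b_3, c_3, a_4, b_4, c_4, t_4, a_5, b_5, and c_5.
a_1 = 7
b_1 = 8
c_1 = 7
t_1 = 3
a_2 = 5
b_2 = 4
c_2 = 5
a_3 = 4
b_3 = 8
c_3 = 7
a_4 = 6
b_4 = 2
c_4 = 5
t_4 = 3
a_5 = 3
b_5 = 7
c_5 = 4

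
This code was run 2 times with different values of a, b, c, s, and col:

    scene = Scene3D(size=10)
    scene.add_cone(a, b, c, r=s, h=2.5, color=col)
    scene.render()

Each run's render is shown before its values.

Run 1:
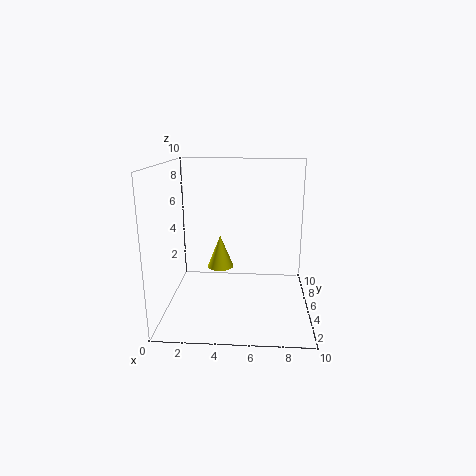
a = 3.5, b = 7, c = 2, s = 1, col = 'yellow'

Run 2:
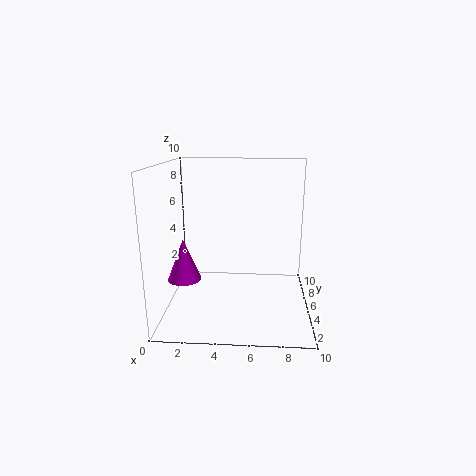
a = 2, b = 1.5, c = 3.5, s = 1, col = 'magenta'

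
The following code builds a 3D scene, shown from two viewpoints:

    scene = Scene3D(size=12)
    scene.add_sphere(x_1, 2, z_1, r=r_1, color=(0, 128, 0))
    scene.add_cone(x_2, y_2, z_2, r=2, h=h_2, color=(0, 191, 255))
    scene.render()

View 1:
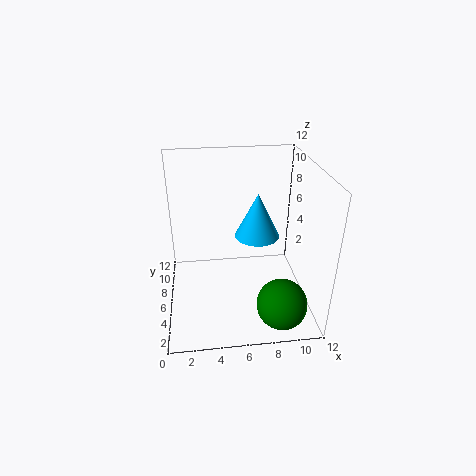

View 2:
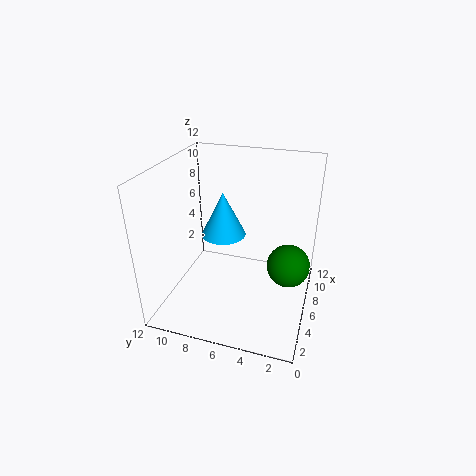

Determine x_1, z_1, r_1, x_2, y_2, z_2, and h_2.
x_1 = 9; z_1 = 2; r_1 = 2; x_2 = 8; y_2 = 8; z_2 = 5; h_2 = 4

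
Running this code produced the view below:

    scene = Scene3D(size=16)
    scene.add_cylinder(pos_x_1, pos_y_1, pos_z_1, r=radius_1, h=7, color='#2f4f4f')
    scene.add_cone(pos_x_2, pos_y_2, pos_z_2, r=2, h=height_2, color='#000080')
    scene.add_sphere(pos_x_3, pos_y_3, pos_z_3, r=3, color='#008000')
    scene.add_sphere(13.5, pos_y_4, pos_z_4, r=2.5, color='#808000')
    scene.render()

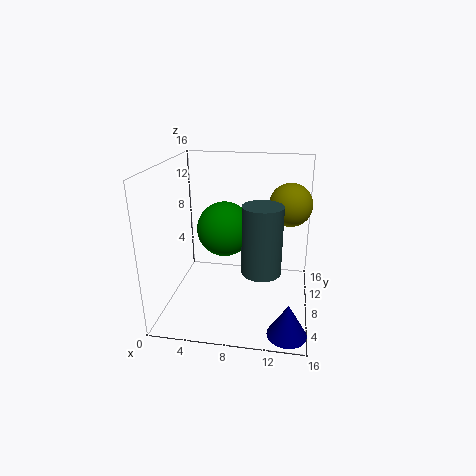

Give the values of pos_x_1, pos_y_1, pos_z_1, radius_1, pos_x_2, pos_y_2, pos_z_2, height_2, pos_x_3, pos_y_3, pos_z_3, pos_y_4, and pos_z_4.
pos_x_1 = 11; pos_y_1 = 4.5; pos_z_1 = 6; radius_1 = 2; pos_x_2 = 14; pos_y_2 = 2; pos_z_2 = 0.5; height_2 = 3.5; pos_x_3 = 6.5; pos_y_3 = 8; pos_z_3 = 9; pos_y_4 = 11.5; pos_z_4 = 11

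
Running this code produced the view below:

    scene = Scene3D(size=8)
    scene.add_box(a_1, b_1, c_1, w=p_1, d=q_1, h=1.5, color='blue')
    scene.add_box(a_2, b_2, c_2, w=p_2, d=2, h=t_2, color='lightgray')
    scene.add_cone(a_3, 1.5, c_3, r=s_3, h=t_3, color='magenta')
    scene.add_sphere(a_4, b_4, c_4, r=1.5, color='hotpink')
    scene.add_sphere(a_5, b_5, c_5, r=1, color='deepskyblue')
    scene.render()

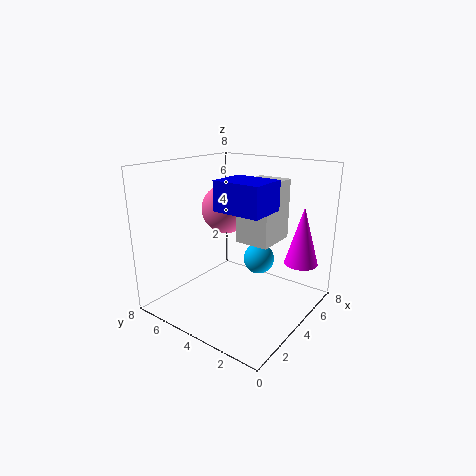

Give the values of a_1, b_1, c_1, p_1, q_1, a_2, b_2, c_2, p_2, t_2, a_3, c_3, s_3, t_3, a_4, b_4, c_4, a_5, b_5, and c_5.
a_1 = 2
b_1 = 1.5
c_1 = 6
p_1 = 2
q_1 = 2.5
a_2 = 4.5
b_2 = 2.5
c_2 = 3.5
p_2 = 2.5
t_2 = 3.5
a_3 = 7
c_3 = 2
s_3 = 1
t_3 = 3.5
a_4 = 5.5
b_4 = 6
c_4 = 5
a_5 = 7
b_5 = 4.5
c_5 = 1.5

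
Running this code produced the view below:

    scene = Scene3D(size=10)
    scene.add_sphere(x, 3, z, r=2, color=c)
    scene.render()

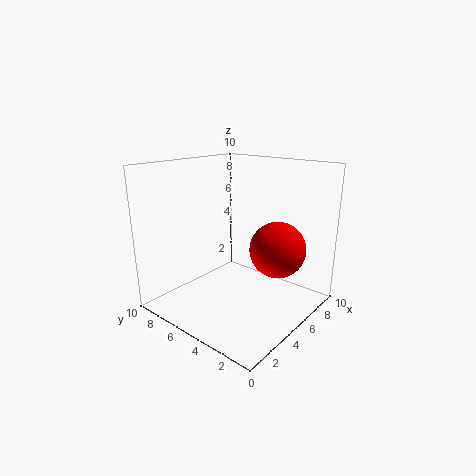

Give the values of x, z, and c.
x = 7, z = 4, c = 'red'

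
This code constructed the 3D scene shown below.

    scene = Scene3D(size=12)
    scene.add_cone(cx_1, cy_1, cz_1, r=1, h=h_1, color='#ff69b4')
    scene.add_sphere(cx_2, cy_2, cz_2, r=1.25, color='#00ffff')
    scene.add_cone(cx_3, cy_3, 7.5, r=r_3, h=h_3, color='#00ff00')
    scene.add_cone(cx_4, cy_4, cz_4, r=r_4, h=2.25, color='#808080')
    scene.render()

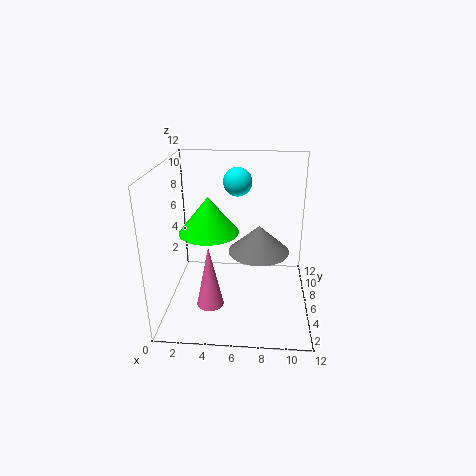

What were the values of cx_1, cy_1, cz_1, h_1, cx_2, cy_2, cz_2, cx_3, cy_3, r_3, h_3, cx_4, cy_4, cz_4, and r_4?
cx_1 = 4.25, cy_1 = 1.75, cz_1 = 2.5, h_1 = 4.75, cx_2 = 5.75, cy_2 = 8.75, cz_2 = 10, cx_3 = 4, cy_3 = 3.75, r_3 = 2.25, h_3 = 2.75, cx_4 = 7.75, cy_4 = 5.75, cz_4 = 5, r_4 = 2.5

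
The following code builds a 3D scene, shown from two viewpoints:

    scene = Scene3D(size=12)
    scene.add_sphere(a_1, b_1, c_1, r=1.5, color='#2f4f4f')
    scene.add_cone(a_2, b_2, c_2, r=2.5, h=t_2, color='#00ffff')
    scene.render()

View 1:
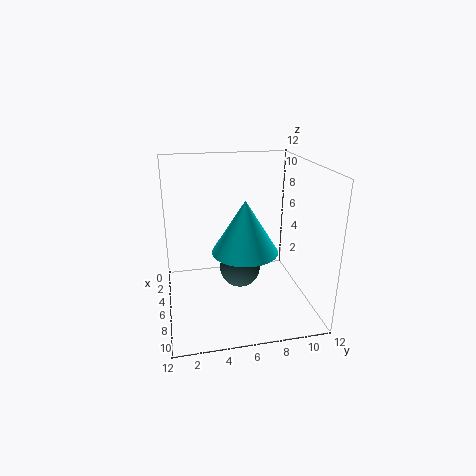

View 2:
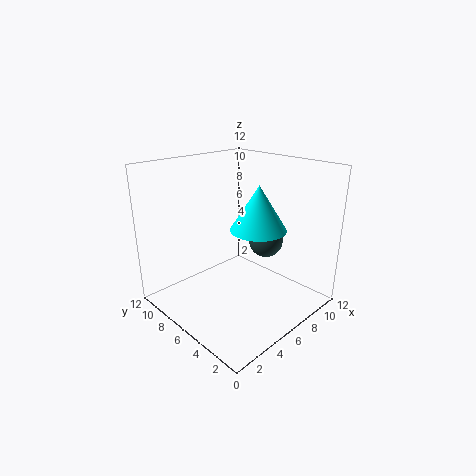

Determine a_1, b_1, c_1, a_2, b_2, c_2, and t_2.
a_1 = 9
b_1 = 5.5
c_1 = 5
a_2 = 8.5
b_2 = 6
c_2 = 6
t_2 = 4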